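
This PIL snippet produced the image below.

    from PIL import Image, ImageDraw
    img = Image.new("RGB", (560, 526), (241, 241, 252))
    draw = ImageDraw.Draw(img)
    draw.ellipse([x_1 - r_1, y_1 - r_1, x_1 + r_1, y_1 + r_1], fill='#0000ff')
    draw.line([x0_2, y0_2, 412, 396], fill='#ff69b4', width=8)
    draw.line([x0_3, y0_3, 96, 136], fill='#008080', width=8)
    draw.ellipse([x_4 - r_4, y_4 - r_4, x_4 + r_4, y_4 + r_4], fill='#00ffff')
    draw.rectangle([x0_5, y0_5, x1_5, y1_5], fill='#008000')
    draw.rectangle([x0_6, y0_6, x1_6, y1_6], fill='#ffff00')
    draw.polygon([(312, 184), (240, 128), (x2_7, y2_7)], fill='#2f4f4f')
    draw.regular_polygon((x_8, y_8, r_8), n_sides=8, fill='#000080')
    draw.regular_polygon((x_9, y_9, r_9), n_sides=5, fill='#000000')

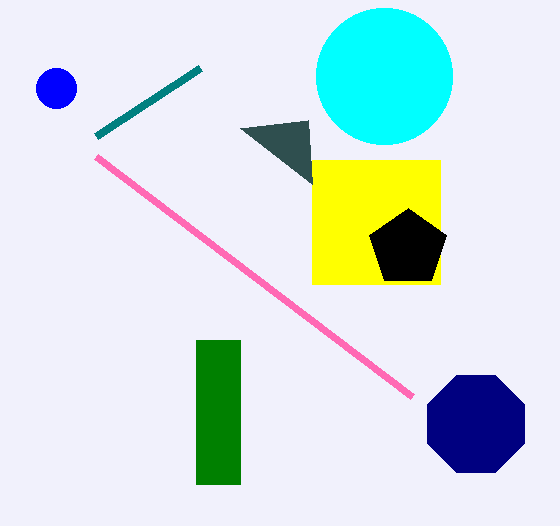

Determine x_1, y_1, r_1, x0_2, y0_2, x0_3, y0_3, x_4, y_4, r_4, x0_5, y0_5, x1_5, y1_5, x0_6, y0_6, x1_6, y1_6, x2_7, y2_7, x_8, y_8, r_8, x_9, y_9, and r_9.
x_1 = 56
y_1 = 88
r_1 = 20
x0_2 = 96
y0_2 = 156
x0_3 = 200
y0_3 = 68
x_4 = 384
y_4 = 76
r_4 = 68
x0_5 = 196
y0_5 = 340
x1_5 = 240
y1_5 = 484
x0_6 = 312
y0_6 = 160
x1_6 = 440
y1_6 = 284
x2_7 = 308
y2_7 = 120
x_8 = 476
y_8 = 424
r_8 = 52
x_9 = 408
y_9 = 248
r_9 = 40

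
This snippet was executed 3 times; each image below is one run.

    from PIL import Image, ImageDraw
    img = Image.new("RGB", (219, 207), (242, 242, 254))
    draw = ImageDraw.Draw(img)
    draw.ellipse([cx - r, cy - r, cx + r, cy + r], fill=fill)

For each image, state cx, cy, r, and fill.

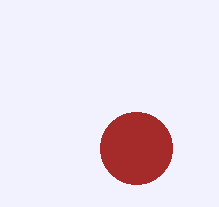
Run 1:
cx = 136; cy = 148; r = 36; fill = 'brown'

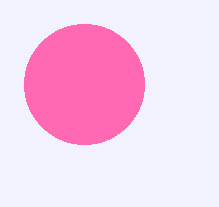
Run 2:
cx = 84; cy = 84; r = 60; fill = 'hotpink'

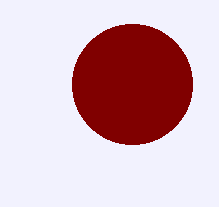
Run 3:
cx = 132, cy = 84, r = 60, fill = 'maroon'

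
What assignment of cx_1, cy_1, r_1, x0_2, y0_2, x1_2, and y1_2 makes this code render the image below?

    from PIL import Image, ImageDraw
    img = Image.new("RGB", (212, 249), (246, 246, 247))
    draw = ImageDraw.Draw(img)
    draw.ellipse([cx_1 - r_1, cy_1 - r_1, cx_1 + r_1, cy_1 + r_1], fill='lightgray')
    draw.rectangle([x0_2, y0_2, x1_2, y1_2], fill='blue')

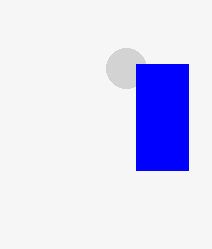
cx_1 = 126
cy_1 = 68
r_1 = 20
x0_2 = 136
y0_2 = 64
x1_2 = 188
y1_2 = 170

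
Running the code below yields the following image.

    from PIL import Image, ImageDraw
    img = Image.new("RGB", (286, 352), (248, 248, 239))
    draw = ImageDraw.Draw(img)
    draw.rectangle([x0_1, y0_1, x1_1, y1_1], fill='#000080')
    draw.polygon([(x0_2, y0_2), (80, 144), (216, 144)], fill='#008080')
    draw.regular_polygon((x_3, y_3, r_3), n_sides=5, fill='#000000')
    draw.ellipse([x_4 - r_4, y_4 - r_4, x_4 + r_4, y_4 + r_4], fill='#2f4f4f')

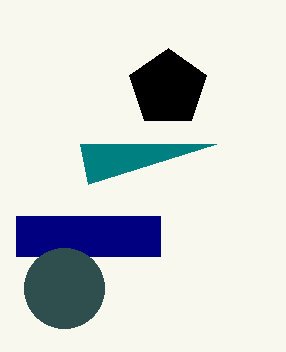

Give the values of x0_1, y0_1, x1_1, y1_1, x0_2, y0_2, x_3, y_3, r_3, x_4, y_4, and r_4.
x0_1 = 16; y0_1 = 216; x1_1 = 160; y1_1 = 256; x0_2 = 88; y0_2 = 184; x_3 = 168; y_3 = 88; r_3 = 40; x_4 = 64; y_4 = 288; r_4 = 40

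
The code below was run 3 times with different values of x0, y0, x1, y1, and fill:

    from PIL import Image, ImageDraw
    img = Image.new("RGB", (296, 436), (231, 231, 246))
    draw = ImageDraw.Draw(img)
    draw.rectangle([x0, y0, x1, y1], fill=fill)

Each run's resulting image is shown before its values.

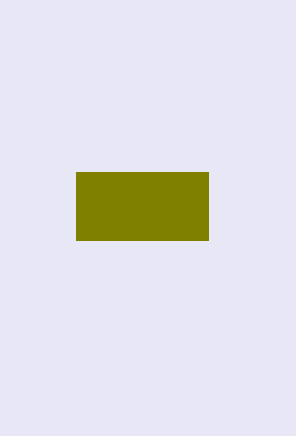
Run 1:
x0 = 76; y0 = 172; x1 = 208; y1 = 240; fill = 'olive'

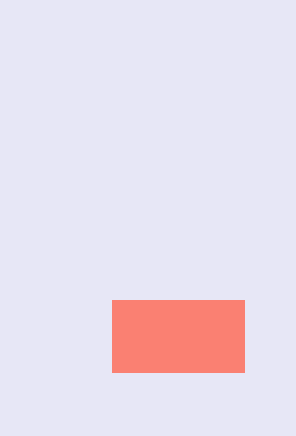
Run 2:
x0 = 112
y0 = 300
x1 = 244
y1 = 372
fill = 'salmon'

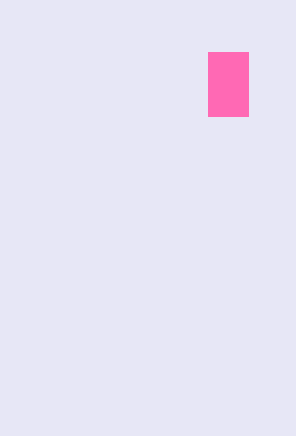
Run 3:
x0 = 208
y0 = 52
x1 = 248
y1 = 116
fill = 'hotpink'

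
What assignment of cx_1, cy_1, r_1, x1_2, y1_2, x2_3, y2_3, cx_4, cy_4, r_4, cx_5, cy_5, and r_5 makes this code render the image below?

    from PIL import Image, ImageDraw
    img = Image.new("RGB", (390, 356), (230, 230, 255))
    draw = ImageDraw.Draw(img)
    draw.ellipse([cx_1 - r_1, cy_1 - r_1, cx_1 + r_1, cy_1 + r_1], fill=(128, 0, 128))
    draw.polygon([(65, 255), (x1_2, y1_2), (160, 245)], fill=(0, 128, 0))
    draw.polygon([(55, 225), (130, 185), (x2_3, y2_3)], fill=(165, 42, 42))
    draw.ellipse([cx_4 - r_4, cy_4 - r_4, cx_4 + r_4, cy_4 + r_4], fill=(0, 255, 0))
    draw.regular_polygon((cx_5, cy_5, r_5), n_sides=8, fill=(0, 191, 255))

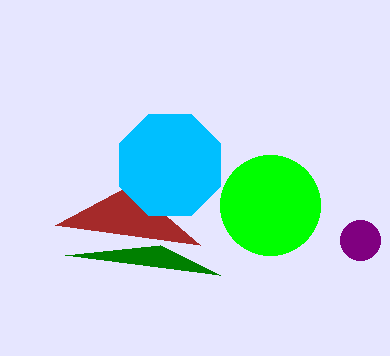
cx_1 = 360
cy_1 = 240
r_1 = 20
x1_2 = 220
y1_2 = 275
x2_3 = 200
y2_3 = 245
cx_4 = 270
cy_4 = 205
r_4 = 50
cx_5 = 170
cy_5 = 165
r_5 = 55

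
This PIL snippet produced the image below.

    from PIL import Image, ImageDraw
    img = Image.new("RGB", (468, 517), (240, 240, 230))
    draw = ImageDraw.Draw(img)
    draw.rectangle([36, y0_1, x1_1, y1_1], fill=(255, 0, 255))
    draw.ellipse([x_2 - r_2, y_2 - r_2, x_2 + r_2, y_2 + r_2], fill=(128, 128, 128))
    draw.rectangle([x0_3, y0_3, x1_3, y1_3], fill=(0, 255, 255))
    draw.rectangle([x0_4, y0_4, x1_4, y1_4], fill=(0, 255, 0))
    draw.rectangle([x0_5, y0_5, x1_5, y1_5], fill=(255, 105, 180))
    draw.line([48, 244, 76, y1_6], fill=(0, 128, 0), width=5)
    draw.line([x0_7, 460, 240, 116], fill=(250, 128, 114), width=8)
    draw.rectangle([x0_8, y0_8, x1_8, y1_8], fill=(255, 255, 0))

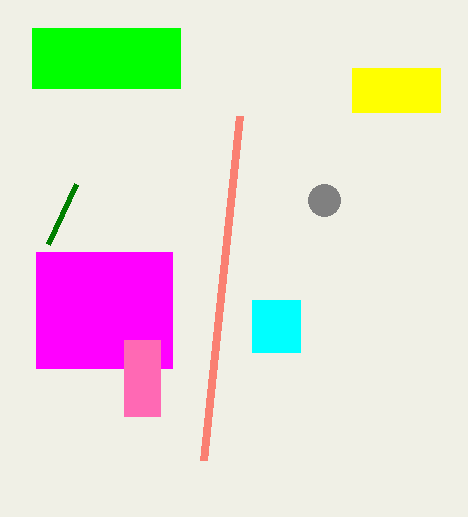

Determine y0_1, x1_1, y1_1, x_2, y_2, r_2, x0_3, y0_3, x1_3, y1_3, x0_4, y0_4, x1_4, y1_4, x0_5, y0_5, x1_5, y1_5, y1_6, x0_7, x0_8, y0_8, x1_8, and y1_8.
y0_1 = 252; x1_1 = 172; y1_1 = 368; x_2 = 324; y_2 = 200; r_2 = 16; x0_3 = 252; y0_3 = 300; x1_3 = 300; y1_3 = 352; x0_4 = 32; y0_4 = 28; x1_4 = 180; y1_4 = 88; x0_5 = 124; y0_5 = 340; x1_5 = 160; y1_5 = 416; y1_6 = 184; x0_7 = 204; x0_8 = 352; y0_8 = 68; x1_8 = 440; y1_8 = 112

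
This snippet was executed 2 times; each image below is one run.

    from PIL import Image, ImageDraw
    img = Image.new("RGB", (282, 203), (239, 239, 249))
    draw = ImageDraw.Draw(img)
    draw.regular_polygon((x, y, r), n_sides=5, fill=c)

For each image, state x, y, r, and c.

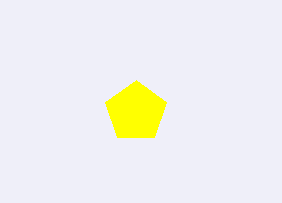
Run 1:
x = 136
y = 112
r = 32
c = 'yellow'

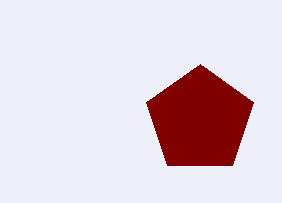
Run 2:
x = 200; y = 120; r = 56; c = 'maroon'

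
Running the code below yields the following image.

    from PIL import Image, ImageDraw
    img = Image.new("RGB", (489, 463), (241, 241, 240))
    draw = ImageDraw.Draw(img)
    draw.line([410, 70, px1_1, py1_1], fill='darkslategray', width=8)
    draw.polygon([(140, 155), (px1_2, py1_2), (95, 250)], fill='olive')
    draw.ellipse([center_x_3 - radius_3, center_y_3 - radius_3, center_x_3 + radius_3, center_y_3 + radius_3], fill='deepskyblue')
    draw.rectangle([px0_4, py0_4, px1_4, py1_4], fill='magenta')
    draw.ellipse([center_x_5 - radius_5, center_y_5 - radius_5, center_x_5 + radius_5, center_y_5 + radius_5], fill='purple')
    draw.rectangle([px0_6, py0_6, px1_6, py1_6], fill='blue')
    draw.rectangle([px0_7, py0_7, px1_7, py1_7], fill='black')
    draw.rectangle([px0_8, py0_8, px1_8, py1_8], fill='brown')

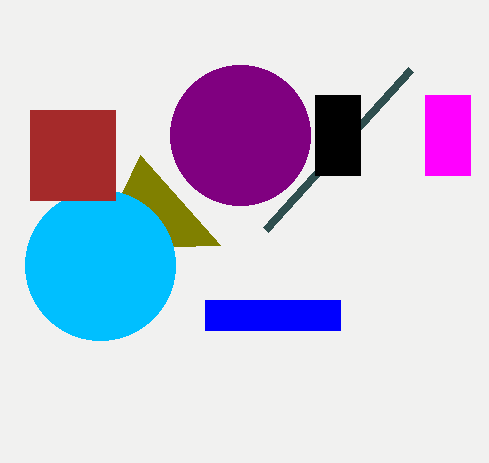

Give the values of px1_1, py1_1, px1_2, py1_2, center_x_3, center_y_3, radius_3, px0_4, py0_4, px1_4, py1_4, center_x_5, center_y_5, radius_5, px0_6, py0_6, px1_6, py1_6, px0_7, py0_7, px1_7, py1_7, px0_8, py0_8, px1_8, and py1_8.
px1_1 = 265
py1_1 = 230
px1_2 = 220
py1_2 = 245
center_x_3 = 100
center_y_3 = 265
radius_3 = 75
px0_4 = 425
py0_4 = 95
px1_4 = 470
py1_4 = 175
center_x_5 = 240
center_y_5 = 135
radius_5 = 70
px0_6 = 205
py0_6 = 300
px1_6 = 340
py1_6 = 330
px0_7 = 315
py0_7 = 95
px1_7 = 360
py1_7 = 175
px0_8 = 30
py0_8 = 110
px1_8 = 115
py1_8 = 200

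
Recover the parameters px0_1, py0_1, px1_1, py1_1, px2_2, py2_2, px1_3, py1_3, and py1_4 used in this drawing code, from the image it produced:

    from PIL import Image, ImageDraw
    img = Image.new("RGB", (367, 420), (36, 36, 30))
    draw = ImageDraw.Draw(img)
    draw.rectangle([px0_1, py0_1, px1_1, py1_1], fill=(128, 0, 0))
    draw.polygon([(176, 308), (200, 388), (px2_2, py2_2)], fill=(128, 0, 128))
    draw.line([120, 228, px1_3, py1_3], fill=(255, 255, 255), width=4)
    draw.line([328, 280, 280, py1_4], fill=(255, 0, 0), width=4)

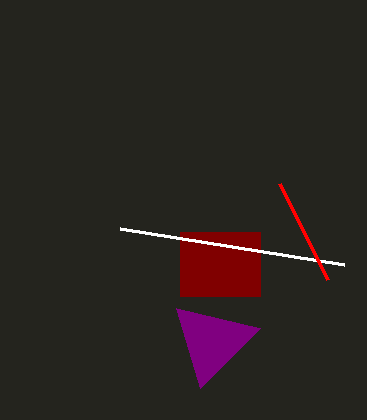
px0_1 = 180, py0_1 = 232, px1_1 = 260, py1_1 = 296, px2_2 = 260, py2_2 = 328, px1_3 = 344, py1_3 = 264, py1_4 = 184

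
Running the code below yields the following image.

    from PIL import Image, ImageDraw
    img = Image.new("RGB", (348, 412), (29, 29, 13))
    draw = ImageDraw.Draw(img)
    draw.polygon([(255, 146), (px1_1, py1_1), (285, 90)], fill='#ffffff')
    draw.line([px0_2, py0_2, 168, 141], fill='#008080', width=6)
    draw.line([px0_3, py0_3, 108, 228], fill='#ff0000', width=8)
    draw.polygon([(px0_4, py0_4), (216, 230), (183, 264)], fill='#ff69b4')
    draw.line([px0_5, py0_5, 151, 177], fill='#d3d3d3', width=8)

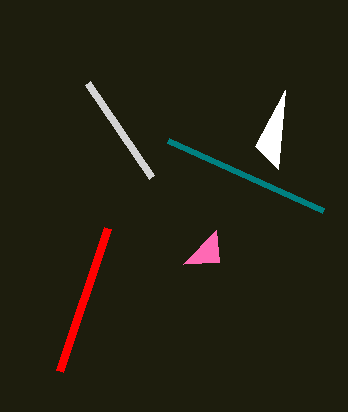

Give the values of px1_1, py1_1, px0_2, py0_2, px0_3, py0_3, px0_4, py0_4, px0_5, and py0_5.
px1_1 = 278, py1_1 = 169, px0_2 = 323, py0_2 = 211, px0_3 = 60, py0_3 = 371, px0_4 = 219, py0_4 = 262, px0_5 = 87, py0_5 = 83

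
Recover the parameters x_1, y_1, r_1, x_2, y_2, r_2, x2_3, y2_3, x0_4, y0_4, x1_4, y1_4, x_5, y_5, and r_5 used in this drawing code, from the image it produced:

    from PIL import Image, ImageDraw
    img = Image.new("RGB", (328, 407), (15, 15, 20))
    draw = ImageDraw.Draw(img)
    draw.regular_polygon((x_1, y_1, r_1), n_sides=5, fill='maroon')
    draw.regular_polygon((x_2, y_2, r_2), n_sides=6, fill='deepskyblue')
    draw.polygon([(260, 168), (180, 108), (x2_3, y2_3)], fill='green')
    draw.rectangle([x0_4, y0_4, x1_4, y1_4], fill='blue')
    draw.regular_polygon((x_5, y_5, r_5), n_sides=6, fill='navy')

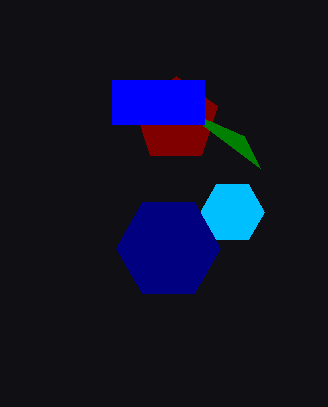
x_1 = 176; y_1 = 120; r_1 = 44; x_2 = 232; y_2 = 212; r_2 = 32; x2_3 = 244; y2_3 = 136; x0_4 = 112; y0_4 = 80; x1_4 = 204; y1_4 = 124; x_5 = 168; y_5 = 248; r_5 = 52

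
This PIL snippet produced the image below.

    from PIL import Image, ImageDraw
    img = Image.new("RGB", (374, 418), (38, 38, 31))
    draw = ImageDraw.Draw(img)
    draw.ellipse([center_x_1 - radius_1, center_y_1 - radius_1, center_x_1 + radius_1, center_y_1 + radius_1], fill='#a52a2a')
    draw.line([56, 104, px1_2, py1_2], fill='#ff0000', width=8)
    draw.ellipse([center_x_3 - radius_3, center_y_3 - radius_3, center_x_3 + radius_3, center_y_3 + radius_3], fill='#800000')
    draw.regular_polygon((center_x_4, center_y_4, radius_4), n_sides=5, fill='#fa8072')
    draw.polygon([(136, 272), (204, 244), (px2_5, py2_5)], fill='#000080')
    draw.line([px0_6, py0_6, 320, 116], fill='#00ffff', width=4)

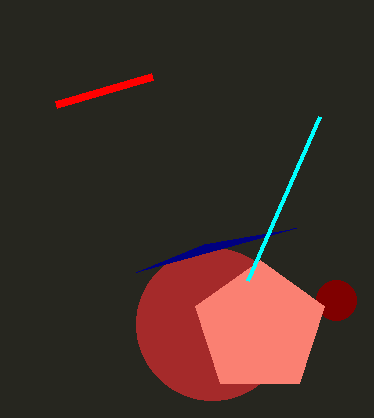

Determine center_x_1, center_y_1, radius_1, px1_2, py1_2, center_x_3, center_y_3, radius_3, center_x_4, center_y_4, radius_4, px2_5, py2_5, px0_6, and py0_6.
center_x_1 = 212; center_y_1 = 324; radius_1 = 76; px1_2 = 152; py1_2 = 76; center_x_3 = 336; center_y_3 = 300; radius_3 = 20; center_x_4 = 260; center_y_4 = 328; radius_4 = 68; px2_5 = 296; py2_5 = 228; px0_6 = 248; py0_6 = 280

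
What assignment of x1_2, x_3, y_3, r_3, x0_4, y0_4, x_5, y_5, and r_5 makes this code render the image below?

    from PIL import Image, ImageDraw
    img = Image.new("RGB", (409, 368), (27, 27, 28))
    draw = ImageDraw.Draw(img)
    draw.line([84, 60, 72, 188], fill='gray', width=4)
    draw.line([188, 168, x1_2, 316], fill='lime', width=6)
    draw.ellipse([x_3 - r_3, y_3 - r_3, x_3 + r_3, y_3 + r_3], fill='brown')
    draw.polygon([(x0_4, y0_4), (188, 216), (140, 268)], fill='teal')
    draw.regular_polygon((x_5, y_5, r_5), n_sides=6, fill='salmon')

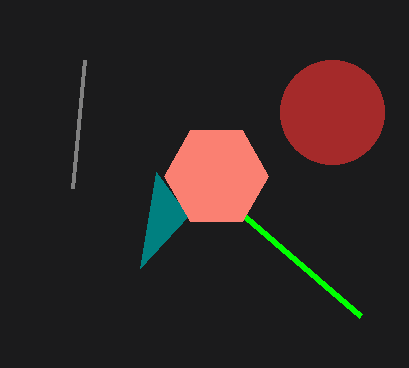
x1_2 = 360
x_3 = 332
y_3 = 112
r_3 = 52
x0_4 = 156
y0_4 = 172
x_5 = 216
y_5 = 176
r_5 = 52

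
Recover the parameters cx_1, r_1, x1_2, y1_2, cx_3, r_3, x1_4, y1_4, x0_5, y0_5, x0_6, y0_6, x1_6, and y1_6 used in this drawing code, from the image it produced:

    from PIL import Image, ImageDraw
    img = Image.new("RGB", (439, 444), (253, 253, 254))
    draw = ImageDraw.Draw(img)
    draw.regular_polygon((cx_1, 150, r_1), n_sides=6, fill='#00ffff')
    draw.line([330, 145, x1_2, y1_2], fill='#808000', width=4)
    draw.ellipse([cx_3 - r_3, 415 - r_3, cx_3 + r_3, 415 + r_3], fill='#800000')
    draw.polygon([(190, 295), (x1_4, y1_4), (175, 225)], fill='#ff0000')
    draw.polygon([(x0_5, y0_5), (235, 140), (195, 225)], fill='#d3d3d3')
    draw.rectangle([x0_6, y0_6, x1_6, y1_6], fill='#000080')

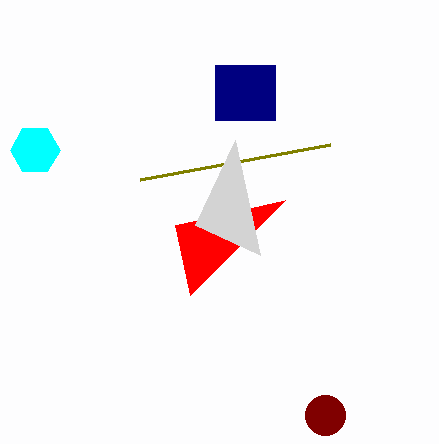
cx_1 = 35, r_1 = 25, x1_2 = 140, y1_2 = 180, cx_3 = 325, r_3 = 20, x1_4 = 285, y1_4 = 200, x0_5 = 260, y0_5 = 255, x0_6 = 215, y0_6 = 65, x1_6 = 275, y1_6 = 120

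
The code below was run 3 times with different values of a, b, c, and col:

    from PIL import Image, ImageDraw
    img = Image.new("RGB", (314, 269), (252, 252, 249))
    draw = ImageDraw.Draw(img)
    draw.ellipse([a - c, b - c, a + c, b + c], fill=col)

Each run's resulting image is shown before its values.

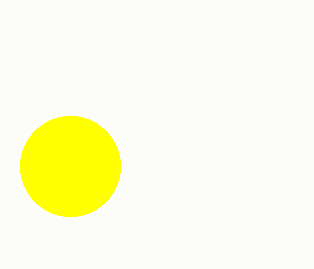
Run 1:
a = 70
b = 166
c = 50
col = 'yellow'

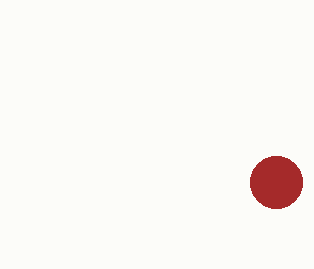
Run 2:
a = 276
b = 182
c = 26
col = 'brown'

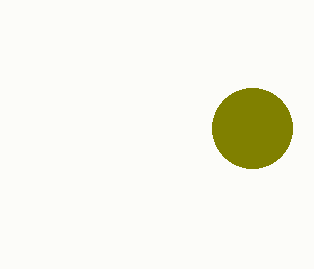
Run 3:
a = 252
b = 128
c = 40
col = 'olive'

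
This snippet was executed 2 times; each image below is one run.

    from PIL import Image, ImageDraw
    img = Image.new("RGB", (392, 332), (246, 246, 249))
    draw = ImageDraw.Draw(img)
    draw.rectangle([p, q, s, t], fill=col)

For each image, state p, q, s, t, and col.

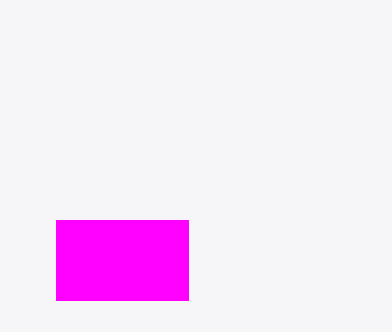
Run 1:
p = 56; q = 220; s = 188; t = 300; col = 'magenta'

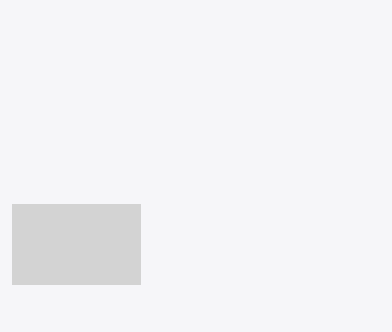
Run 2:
p = 12; q = 204; s = 140; t = 284; col = 'lightgray'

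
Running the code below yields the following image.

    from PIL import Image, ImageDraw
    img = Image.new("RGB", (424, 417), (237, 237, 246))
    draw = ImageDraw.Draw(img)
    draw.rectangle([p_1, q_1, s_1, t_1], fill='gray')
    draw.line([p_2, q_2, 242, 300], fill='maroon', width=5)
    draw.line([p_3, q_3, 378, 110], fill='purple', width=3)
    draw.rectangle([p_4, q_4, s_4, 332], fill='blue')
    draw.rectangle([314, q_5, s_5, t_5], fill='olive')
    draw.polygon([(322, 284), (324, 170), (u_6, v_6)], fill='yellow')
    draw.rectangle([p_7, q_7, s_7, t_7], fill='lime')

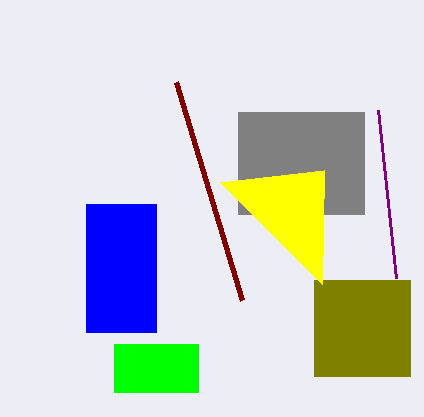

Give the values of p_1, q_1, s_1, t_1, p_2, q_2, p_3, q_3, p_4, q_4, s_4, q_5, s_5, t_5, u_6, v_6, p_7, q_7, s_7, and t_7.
p_1 = 238; q_1 = 112; s_1 = 364; t_1 = 214; p_2 = 176; q_2 = 82; p_3 = 396; q_3 = 278; p_4 = 86; q_4 = 204; s_4 = 156; q_5 = 280; s_5 = 410; t_5 = 376; u_6 = 220; v_6 = 182; p_7 = 114; q_7 = 344; s_7 = 198; t_7 = 392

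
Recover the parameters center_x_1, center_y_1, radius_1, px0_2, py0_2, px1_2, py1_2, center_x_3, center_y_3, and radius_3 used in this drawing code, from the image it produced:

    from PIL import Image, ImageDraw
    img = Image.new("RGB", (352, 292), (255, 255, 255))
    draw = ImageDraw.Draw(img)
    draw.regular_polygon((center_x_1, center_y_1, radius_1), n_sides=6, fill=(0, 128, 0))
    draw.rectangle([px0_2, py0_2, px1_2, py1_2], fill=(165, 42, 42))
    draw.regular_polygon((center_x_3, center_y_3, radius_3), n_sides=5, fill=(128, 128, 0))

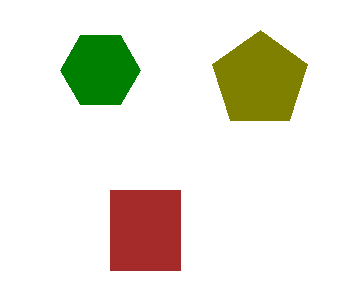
center_x_1 = 100; center_y_1 = 70; radius_1 = 40; px0_2 = 110; py0_2 = 190; px1_2 = 180; py1_2 = 270; center_x_3 = 260; center_y_3 = 80; radius_3 = 50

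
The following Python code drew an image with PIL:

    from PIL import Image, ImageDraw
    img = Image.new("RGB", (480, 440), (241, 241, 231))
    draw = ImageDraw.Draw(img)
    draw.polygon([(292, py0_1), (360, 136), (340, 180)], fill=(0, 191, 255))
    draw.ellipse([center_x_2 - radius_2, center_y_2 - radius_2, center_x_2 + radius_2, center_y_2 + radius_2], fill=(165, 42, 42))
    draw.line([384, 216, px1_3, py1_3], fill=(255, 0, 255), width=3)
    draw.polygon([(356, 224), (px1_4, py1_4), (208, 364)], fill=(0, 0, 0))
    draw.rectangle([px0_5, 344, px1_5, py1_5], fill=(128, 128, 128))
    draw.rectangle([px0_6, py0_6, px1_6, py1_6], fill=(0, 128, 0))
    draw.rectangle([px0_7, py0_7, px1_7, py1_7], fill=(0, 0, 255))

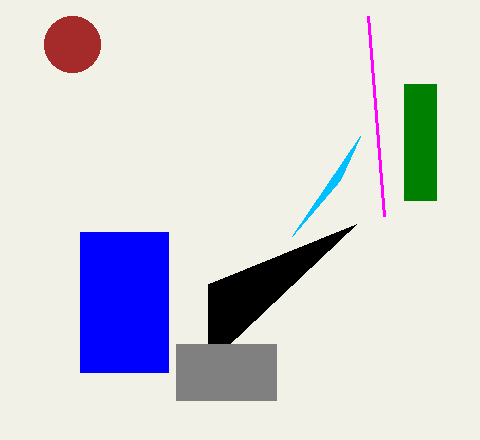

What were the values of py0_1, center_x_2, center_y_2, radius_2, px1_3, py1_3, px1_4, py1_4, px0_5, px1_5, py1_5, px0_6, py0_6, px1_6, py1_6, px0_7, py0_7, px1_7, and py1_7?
py0_1 = 236; center_x_2 = 72; center_y_2 = 44; radius_2 = 28; px1_3 = 368; py1_3 = 16; px1_4 = 208; py1_4 = 284; px0_5 = 176; px1_5 = 276; py1_5 = 400; px0_6 = 404; py0_6 = 84; px1_6 = 436; py1_6 = 200; px0_7 = 80; py0_7 = 232; px1_7 = 168; py1_7 = 372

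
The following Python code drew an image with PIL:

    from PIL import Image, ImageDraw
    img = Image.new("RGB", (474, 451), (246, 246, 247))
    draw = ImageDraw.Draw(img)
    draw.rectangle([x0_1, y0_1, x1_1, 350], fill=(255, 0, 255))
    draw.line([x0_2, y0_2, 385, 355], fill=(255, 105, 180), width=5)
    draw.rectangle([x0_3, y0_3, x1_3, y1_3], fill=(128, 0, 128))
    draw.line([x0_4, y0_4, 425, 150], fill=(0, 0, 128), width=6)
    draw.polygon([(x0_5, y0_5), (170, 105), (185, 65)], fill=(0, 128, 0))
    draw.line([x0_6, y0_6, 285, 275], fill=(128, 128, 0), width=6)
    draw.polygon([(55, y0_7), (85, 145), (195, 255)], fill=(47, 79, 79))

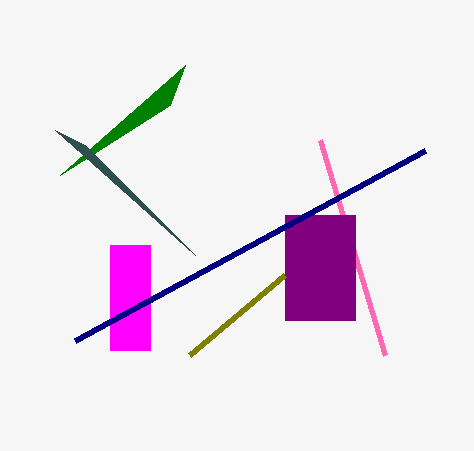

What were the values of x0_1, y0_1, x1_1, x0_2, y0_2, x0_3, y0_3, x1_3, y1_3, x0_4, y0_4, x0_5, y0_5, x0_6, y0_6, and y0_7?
x0_1 = 110
y0_1 = 245
x1_1 = 150
x0_2 = 320
y0_2 = 140
x0_3 = 285
y0_3 = 215
x1_3 = 355
y1_3 = 320
x0_4 = 75
y0_4 = 340
x0_5 = 60
y0_5 = 175
x0_6 = 190
y0_6 = 355
y0_7 = 130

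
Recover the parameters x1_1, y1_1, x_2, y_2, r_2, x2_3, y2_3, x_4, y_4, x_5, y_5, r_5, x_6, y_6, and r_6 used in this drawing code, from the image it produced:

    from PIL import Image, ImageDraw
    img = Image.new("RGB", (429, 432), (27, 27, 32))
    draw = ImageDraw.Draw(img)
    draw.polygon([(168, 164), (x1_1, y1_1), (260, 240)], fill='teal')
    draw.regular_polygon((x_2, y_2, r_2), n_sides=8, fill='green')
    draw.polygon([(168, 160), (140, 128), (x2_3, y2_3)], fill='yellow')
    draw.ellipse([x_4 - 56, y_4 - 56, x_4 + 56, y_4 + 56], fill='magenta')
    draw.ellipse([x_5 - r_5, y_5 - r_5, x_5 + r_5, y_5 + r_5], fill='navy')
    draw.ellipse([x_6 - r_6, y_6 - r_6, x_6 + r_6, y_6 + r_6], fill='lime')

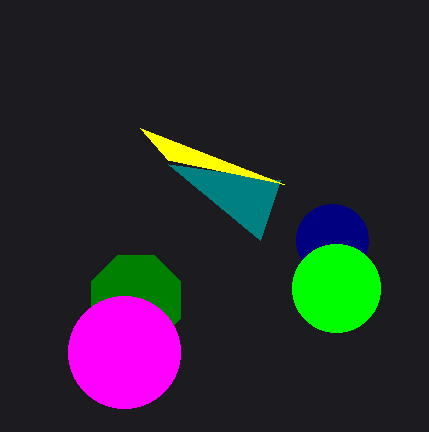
x1_1 = 280, y1_1 = 180, x_2 = 136, y_2 = 300, r_2 = 48, x2_3 = 284, y2_3 = 184, x_4 = 124, y_4 = 352, x_5 = 332, y_5 = 240, r_5 = 36, x_6 = 336, y_6 = 288, r_6 = 44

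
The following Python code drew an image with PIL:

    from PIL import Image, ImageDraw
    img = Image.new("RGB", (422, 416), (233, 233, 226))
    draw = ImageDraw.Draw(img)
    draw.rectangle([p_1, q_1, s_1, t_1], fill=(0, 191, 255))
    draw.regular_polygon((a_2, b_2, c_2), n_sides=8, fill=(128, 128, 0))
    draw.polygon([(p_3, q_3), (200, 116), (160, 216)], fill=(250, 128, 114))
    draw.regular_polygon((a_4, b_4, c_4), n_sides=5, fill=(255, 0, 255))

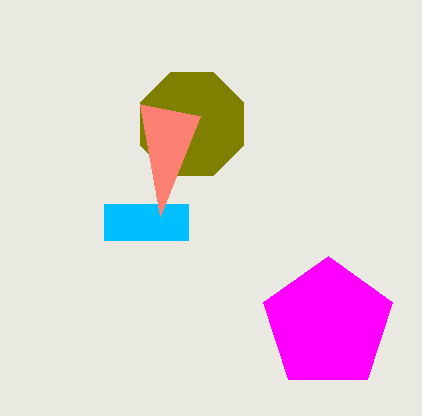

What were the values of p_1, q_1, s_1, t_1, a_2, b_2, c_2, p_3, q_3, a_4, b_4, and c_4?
p_1 = 104
q_1 = 204
s_1 = 188
t_1 = 240
a_2 = 192
b_2 = 124
c_2 = 56
p_3 = 140
q_3 = 104
a_4 = 328
b_4 = 324
c_4 = 68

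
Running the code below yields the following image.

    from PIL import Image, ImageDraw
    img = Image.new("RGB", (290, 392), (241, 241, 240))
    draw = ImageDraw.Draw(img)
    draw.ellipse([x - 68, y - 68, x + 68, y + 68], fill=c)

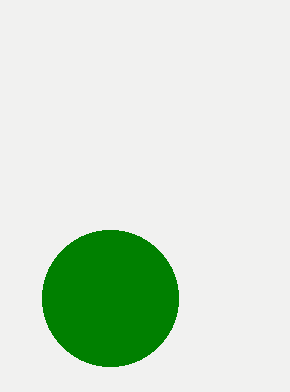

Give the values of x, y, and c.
x = 110; y = 298; c = 'green'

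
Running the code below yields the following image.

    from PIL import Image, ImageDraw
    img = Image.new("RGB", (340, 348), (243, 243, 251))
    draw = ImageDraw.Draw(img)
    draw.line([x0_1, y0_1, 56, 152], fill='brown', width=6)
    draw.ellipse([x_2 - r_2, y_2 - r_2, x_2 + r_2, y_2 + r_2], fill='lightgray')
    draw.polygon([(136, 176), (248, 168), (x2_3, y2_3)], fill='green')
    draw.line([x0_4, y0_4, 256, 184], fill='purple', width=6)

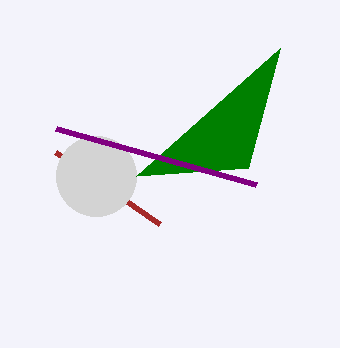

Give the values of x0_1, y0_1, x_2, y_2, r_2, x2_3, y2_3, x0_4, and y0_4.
x0_1 = 160; y0_1 = 224; x_2 = 96; y_2 = 176; r_2 = 40; x2_3 = 280; y2_3 = 48; x0_4 = 56; y0_4 = 128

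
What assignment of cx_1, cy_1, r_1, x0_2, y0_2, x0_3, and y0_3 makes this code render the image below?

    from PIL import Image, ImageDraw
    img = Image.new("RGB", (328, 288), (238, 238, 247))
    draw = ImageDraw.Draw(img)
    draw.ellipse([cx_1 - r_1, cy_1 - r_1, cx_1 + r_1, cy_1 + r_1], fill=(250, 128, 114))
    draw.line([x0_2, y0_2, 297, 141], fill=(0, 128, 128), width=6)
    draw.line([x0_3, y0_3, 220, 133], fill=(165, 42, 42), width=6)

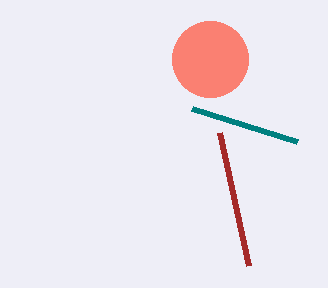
cx_1 = 210
cy_1 = 59
r_1 = 38
x0_2 = 192
y0_2 = 108
x0_3 = 249
y0_3 = 266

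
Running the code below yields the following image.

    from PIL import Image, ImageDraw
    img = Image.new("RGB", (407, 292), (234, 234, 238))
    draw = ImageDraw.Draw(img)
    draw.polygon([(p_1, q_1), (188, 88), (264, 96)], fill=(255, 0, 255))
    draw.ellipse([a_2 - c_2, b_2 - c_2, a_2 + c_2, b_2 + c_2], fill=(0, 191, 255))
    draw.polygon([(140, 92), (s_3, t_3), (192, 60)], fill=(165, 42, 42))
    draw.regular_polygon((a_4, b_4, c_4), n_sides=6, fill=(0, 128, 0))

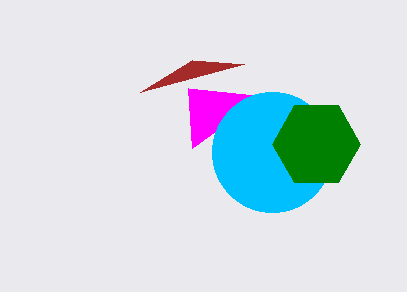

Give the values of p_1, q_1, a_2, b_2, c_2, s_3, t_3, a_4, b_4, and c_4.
p_1 = 192, q_1 = 148, a_2 = 272, b_2 = 152, c_2 = 60, s_3 = 244, t_3 = 64, a_4 = 316, b_4 = 144, c_4 = 44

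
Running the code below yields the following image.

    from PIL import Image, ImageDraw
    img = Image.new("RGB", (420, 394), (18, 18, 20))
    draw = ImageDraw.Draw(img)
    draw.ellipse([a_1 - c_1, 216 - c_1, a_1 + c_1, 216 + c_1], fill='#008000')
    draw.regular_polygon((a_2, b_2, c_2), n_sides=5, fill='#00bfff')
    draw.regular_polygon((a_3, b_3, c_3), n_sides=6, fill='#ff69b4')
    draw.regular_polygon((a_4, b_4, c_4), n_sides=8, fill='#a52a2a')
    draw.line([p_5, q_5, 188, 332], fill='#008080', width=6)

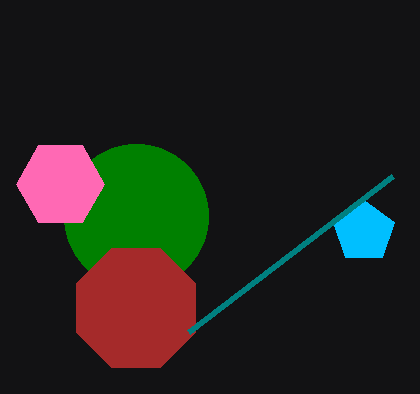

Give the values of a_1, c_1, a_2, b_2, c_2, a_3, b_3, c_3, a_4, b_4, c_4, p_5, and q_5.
a_1 = 136; c_1 = 72; a_2 = 364; b_2 = 232; c_2 = 32; a_3 = 60; b_3 = 184; c_3 = 44; a_4 = 136; b_4 = 308; c_4 = 64; p_5 = 392; q_5 = 176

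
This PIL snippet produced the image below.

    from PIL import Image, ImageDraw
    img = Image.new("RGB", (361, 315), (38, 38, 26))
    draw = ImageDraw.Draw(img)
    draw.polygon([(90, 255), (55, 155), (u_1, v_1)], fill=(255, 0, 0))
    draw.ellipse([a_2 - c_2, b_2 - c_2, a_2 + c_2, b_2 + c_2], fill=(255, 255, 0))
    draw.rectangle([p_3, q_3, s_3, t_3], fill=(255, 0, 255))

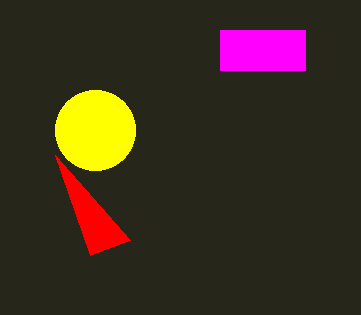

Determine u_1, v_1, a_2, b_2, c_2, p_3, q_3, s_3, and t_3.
u_1 = 130
v_1 = 240
a_2 = 95
b_2 = 130
c_2 = 40
p_3 = 220
q_3 = 30
s_3 = 305
t_3 = 70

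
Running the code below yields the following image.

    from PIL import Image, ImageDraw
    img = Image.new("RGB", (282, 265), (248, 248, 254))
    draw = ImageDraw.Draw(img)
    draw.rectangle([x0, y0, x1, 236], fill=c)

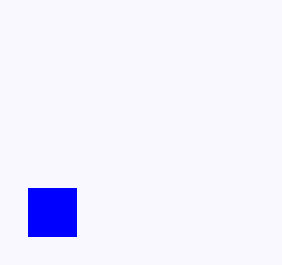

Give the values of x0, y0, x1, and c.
x0 = 28, y0 = 188, x1 = 76, c = 'blue'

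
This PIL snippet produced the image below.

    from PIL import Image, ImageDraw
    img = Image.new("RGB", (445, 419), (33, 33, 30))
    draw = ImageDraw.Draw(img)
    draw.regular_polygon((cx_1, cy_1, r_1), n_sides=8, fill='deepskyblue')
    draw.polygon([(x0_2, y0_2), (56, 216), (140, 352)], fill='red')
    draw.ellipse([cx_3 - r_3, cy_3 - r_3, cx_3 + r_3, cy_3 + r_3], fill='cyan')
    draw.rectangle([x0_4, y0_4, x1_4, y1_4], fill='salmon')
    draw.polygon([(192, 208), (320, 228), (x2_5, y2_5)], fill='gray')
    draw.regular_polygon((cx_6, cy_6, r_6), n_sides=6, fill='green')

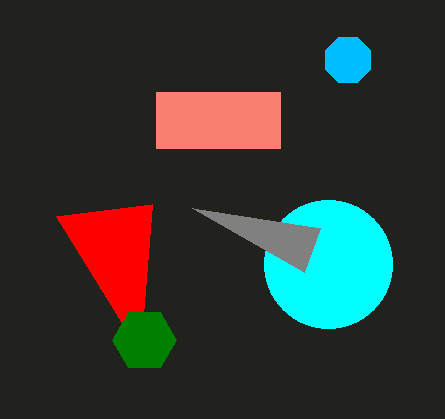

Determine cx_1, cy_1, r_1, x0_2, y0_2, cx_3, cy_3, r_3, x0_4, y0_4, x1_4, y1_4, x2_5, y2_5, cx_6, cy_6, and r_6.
cx_1 = 348
cy_1 = 60
r_1 = 24
x0_2 = 152
y0_2 = 204
cx_3 = 328
cy_3 = 264
r_3 = 64
x0_4 = 156
y0_4 = 92
x1_4 = 280
y1_4 = 148
x2_5 = 304
y2_5 = 272
cx_6 = 144
cy_6 = 340
r_6 = 32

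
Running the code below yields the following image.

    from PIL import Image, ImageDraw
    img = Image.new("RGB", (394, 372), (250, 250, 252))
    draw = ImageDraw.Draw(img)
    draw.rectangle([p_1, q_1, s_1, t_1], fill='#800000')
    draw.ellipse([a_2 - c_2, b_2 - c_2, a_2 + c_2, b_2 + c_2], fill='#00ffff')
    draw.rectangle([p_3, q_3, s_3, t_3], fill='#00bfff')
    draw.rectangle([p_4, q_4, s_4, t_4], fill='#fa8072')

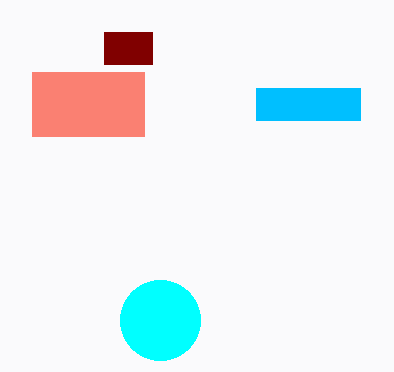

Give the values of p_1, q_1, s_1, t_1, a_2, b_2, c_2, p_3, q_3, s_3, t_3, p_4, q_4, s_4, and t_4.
p_1 = 104; q_1 = 32; s_1 = 152; t_1 = 64; a_2 = 160; b_2 = 320; c_2 = 40; p_3 = 256; q_3 = 88; s_3 = 360; t_3 = 120; p_4 = 32; q_4 = 72; s_4 = 144; t_4 = 136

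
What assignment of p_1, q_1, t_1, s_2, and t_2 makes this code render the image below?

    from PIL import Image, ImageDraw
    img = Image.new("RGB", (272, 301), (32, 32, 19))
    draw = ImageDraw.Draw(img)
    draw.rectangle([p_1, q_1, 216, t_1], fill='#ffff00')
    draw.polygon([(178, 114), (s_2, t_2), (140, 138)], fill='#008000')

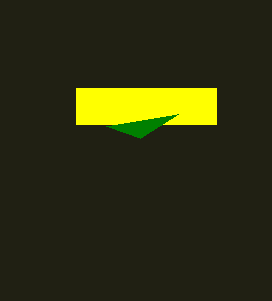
p_1 = 76, q_1 = 88, t_1 = 124, s_2 = 106, t_2 = 126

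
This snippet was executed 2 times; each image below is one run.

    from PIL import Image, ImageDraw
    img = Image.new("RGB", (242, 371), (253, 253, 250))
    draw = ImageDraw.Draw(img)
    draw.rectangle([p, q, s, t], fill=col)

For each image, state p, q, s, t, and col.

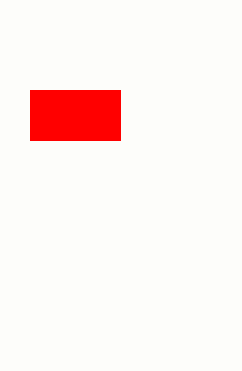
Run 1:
p = 30; q = 90; s = 120; t = 140; col = 'red'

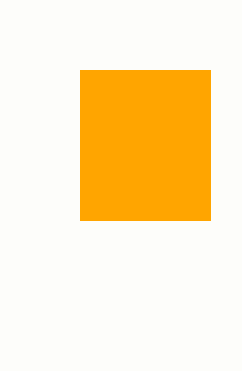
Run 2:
p = 80; q = 70; s = 210; t = 220; col = 'orange'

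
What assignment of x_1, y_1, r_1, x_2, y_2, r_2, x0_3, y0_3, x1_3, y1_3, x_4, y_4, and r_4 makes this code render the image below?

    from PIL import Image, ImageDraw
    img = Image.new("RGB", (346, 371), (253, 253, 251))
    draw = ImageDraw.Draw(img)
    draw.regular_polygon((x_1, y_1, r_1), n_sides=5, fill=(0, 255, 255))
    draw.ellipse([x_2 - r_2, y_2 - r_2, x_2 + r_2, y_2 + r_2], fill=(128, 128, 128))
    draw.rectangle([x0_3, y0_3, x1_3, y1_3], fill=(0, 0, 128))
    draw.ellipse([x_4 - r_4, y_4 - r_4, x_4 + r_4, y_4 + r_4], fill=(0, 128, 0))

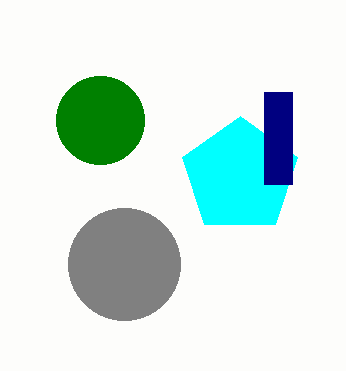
x_1 = 240, y_1 = 176, r_1 = 60, x_2 = 124, y_2 = 264, r_2 = 56, x0_3 = 264, y0_3 = 92, x1_3 = 292, y1_3 = 184, x_4 = 100, y_4 = 120, r_4 = 44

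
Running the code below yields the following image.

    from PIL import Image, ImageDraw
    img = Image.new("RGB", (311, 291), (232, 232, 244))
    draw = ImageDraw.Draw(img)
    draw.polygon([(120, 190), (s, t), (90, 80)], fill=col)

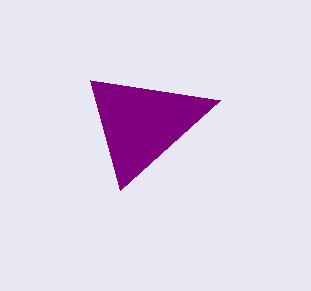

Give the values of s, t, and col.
s = 220, t = 100, col = 'purple'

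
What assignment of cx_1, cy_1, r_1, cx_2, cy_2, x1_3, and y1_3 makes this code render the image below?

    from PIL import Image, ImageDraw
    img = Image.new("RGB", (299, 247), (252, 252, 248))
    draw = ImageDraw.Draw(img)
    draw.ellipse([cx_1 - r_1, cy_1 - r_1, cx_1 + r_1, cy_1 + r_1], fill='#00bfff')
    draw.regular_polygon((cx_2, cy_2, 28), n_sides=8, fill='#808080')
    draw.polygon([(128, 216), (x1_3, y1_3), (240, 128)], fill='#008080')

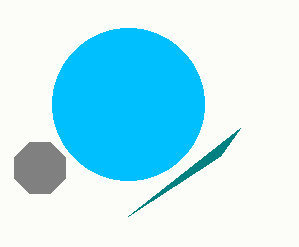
cx_1 = 128, cy_1 = 104, r_1 = 76, cx_2 = 40, cy_2 = 168, x1_3 = 220, y1_3 = 156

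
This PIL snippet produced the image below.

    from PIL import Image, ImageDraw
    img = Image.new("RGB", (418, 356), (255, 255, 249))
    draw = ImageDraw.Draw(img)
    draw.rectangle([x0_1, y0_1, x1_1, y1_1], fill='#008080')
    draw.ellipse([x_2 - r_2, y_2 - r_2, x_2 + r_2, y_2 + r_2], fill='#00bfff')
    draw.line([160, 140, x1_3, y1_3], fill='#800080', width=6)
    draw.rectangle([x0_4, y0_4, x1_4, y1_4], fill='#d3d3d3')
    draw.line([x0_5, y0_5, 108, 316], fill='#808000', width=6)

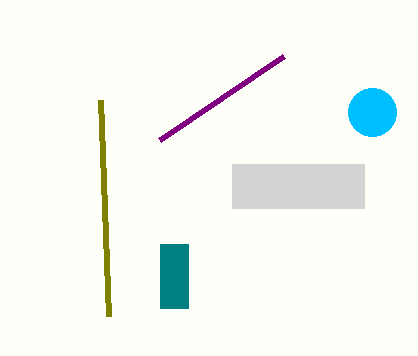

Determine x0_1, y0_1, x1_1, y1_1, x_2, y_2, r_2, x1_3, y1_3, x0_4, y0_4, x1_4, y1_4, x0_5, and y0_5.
x0_1 = 160; y0_1 = 244; x1_1 = 188; y1_1 = 308; x_2 = 372; y_2 = 112; r_2 = 24; x1_3 = 284; y1_3 = 56; x0_4 = 232; y0_4 = 164; x1_4 = 364; y1_4 = 208; x0_5 = 100; y0_5 = 100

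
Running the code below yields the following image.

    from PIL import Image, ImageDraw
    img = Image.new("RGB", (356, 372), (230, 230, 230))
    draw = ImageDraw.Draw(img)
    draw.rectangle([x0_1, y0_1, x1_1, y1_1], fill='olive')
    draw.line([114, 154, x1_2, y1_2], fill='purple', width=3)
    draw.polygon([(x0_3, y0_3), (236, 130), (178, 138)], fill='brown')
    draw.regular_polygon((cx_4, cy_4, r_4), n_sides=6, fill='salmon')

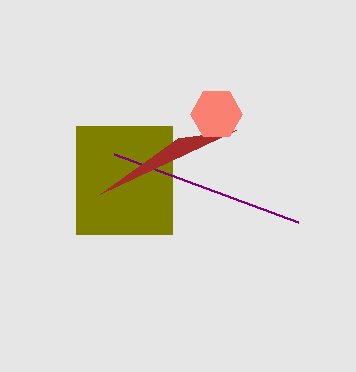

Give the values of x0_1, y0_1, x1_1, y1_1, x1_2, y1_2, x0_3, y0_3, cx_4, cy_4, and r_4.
x0_1 = 76
y0_1 = 126
x1_1 = 172
y1_1 = 234
x1_2 = 298
y1_2 = 222
x0_3 = 100
y0_3 = 194
cx_4 = 216
cy_4 = 114
r_4 = 26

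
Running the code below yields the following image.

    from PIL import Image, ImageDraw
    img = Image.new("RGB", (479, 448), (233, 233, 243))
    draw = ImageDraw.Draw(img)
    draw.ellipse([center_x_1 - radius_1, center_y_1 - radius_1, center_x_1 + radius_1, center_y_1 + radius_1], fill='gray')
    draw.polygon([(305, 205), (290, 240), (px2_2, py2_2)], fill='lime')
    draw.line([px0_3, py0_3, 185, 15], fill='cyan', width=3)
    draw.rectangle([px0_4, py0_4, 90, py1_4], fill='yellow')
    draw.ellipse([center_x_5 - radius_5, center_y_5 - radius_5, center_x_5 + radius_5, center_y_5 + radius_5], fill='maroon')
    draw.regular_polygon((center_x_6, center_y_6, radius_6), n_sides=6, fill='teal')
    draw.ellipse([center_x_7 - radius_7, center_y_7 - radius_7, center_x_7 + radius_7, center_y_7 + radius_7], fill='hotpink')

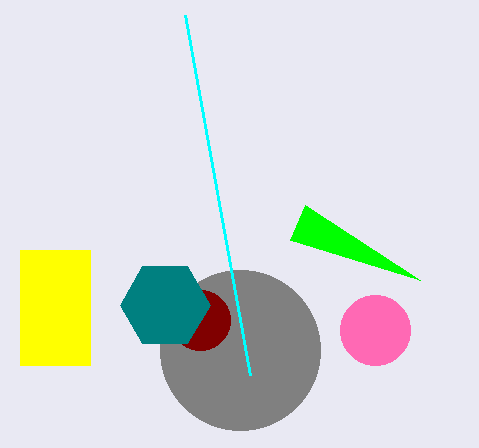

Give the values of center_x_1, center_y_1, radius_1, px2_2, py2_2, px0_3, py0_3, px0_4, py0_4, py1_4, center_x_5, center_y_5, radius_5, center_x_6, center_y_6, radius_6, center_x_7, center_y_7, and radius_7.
center_x_1 = 240, center_y_1 = 350, radius_1 = 80, px2_2 = 420, py2_2 = 280, px0_3 = 250, py0_3 = 375, px0_4 = 20, py0_4 = 250, py1_4 = 365, center_x_5 = 200, center_y_5 = 320, radius_5 = 30, center_x_6 = 165, center_y_6 = 305, radius_6 = 45, center_x_7 = 375, center_y_7 = 330, radius_7 = 35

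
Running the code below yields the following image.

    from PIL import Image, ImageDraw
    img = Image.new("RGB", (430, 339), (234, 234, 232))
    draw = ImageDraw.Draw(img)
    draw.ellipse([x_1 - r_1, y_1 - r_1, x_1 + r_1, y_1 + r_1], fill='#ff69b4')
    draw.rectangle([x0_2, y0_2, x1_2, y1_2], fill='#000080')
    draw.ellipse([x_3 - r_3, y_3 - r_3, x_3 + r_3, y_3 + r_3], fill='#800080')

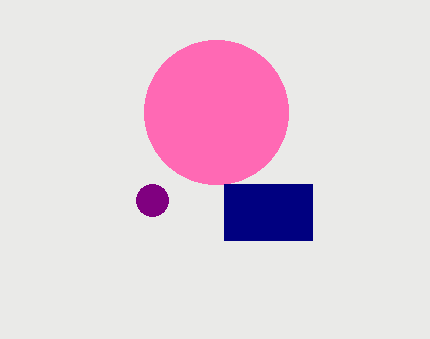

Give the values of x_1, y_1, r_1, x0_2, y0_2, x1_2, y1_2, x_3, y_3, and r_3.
x_1 = 216
y_1 = 112
r_1 = 72
x0_2 = 224
y0_2 = 184
x1_2 = 312
y1_2 = 240
x_3 = 152
y_3 = 200
r_3 = 16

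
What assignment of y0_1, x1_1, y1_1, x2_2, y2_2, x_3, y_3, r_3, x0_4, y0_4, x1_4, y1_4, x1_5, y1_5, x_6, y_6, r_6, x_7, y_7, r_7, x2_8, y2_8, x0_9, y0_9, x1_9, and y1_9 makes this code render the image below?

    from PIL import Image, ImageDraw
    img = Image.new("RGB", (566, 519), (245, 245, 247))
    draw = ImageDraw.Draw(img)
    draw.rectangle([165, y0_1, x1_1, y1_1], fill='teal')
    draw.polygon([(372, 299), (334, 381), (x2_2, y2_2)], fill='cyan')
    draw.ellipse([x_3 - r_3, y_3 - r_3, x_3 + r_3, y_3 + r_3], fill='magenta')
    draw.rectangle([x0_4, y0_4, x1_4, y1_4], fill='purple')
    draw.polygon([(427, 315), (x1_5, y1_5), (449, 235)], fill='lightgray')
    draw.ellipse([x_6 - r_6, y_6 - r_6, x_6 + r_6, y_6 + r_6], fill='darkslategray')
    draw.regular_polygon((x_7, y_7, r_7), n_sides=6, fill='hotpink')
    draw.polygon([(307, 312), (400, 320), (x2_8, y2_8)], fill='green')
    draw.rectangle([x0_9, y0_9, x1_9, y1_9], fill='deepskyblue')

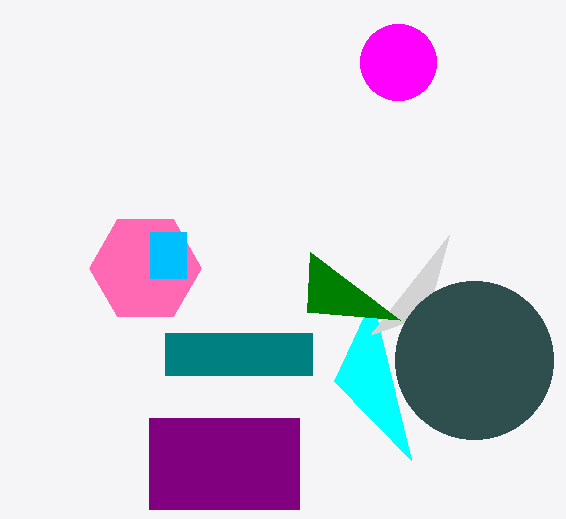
y0_1 = 333; x1_1 = 312; y1_1 = 375; x2_2 = 411; y2_2 = 460; x_3 = 398; y_3 = 62; r_3 = 38; x0_4 = 149; y0_4 = 418; x1_4 = 299; y1_4 = 509; x1_5 = 370; y1_5 = 335; x_6 = 474; y_6 = 360; r_6 = 79; x_7 = 145; y_7 = 268; r_7 = 56; x2_8 = 310; y2_8 = 252; x0_9 = 150; y0_9 = 232; x1_9 = 186; y1_9 = 278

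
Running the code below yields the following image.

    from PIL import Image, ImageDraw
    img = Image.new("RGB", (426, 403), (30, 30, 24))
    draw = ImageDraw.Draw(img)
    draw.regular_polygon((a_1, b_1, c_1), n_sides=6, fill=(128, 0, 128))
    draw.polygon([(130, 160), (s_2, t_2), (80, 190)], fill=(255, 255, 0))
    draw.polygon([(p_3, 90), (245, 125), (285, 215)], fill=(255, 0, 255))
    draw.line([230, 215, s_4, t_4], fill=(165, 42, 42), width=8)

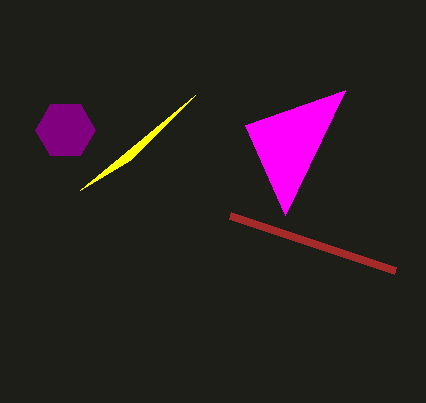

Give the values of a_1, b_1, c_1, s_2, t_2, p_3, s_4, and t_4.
a_1 = 65, b_1 = 130, c_1 = 30, s_2 = 195, t_2 = 95, p_3 = 345, s_4 = 395, t_4 = 270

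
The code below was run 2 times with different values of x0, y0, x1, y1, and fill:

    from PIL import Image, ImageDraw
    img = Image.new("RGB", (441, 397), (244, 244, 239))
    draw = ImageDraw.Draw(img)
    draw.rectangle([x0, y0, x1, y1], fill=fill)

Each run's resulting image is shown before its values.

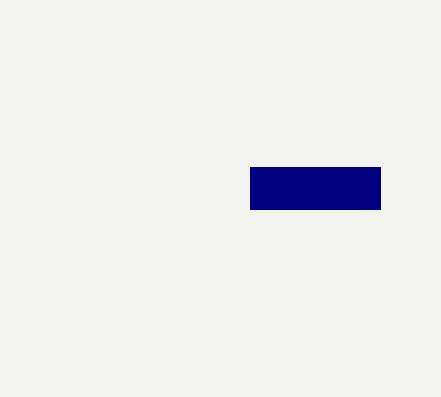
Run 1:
x0 = 250; y0 = 167; x1 = 380; y1 = 209; fill = 'navy'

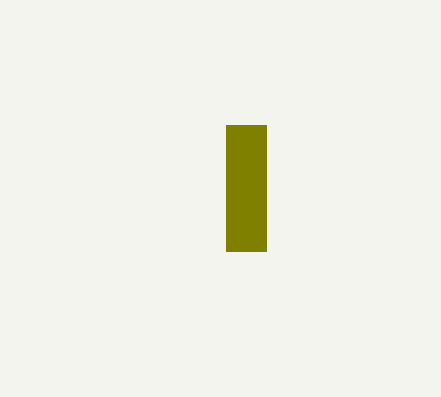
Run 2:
x0 = 226, y0 = 125, x1 = 266, y1 = 251, fill = 'olive'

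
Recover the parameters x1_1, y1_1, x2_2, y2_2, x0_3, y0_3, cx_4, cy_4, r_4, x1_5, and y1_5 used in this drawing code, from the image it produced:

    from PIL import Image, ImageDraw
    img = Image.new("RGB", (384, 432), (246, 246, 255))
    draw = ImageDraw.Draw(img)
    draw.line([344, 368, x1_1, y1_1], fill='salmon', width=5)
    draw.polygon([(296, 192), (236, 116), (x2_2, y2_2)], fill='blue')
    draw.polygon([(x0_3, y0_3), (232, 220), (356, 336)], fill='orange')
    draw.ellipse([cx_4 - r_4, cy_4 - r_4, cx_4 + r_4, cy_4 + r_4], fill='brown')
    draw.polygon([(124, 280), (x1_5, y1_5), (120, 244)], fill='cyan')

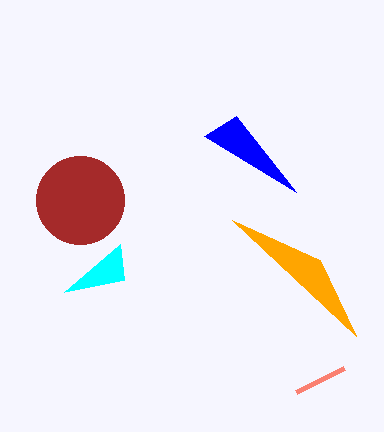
x1_1 = 296
y1_1 = 392
x2_2 = 204
y2_2 = 136
x0_3 = 320
y0_3 = 260
cx_4 = 80
cy_4 = 200
r_4 = 44
x1_5 = 64
y1_5 = 292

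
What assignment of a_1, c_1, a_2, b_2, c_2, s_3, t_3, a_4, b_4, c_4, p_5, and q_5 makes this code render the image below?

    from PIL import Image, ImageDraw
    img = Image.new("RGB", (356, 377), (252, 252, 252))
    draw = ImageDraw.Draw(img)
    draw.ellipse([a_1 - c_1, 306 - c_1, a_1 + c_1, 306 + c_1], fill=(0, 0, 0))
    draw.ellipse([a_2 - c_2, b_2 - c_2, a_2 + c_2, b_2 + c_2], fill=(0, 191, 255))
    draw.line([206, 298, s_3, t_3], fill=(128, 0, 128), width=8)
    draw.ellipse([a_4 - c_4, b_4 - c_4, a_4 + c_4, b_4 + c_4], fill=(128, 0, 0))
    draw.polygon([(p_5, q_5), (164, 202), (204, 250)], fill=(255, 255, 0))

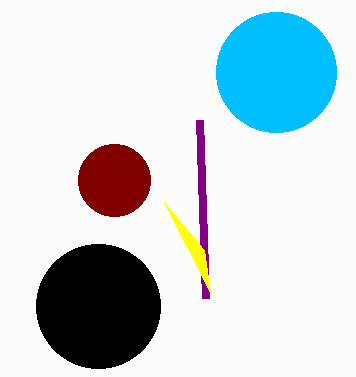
a_1 = 98; c_1 = 62; a_2 = 276; b_2 = 72; c_2 = 60; s_3 = 200; t_3 = 120; a_4 = 114; b_4 = 180; c_4 = 36; p_5 = 210; q_5 = 292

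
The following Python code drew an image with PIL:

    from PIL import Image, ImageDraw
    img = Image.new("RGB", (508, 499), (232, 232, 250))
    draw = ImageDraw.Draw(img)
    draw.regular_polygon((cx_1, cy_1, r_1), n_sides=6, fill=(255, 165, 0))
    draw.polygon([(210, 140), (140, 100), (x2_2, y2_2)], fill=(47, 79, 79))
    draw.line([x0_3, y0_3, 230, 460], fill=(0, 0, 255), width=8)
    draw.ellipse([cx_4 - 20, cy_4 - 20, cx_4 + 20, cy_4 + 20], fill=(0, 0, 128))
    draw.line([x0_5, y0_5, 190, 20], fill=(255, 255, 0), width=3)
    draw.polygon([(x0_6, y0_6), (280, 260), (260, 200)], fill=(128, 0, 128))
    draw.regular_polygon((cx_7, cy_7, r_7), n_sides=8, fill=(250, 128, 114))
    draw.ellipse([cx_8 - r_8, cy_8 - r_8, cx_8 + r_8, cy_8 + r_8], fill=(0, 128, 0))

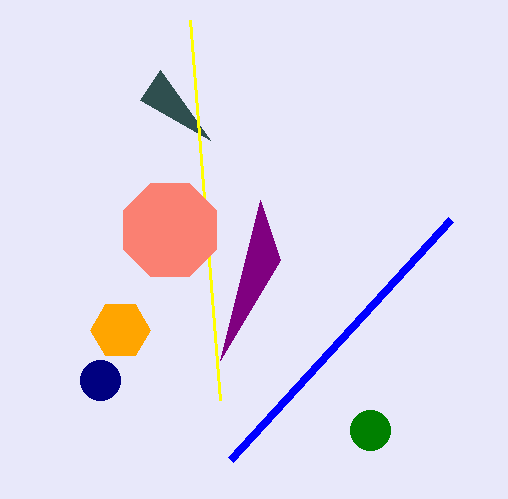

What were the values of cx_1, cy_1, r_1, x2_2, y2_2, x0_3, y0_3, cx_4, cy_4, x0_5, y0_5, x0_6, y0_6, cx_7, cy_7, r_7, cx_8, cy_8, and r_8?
cx_1 = 120
cy_1 = 330
r_1 = 30
x2_2 = 160
y2_2 = 70
x0_3 = 450
y0_3 = 220
cx_4 = 100
cy_4 = 380
x0_5 = 220
y0_5 = 400
x0_6 = 220
y0_6 = 360
cx_7 = 170
cy_7 = 230
r_7 = 50
cx_8 = 370
cy_8 = 430
r_8 = 20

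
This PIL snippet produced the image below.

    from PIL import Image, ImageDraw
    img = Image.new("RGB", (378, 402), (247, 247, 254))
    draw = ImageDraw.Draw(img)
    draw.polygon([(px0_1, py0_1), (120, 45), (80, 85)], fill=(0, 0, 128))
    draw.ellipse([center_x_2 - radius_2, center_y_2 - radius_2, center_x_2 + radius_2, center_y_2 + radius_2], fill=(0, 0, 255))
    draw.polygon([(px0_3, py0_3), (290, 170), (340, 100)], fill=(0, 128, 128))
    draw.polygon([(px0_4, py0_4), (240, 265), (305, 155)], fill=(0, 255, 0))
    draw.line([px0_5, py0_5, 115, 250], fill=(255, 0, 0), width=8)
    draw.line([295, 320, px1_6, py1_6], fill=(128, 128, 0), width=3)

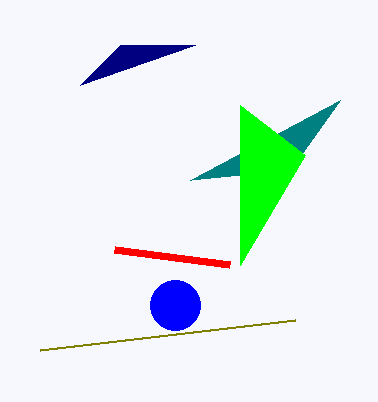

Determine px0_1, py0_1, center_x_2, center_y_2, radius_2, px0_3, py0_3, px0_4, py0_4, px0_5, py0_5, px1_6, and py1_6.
px0_1 = 195; py0_1 = 45; center_x_2 = 175; center_y_2 = 305; radius_2 = 25; px0_3 = 190; py0_3 = 180; px0_4 = 240; py0_4 = 105; px0_5 = 230; py0_5 = 265; px1_6 = 40; py1_6 = 350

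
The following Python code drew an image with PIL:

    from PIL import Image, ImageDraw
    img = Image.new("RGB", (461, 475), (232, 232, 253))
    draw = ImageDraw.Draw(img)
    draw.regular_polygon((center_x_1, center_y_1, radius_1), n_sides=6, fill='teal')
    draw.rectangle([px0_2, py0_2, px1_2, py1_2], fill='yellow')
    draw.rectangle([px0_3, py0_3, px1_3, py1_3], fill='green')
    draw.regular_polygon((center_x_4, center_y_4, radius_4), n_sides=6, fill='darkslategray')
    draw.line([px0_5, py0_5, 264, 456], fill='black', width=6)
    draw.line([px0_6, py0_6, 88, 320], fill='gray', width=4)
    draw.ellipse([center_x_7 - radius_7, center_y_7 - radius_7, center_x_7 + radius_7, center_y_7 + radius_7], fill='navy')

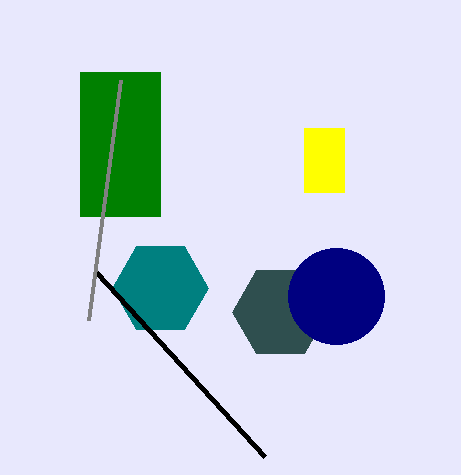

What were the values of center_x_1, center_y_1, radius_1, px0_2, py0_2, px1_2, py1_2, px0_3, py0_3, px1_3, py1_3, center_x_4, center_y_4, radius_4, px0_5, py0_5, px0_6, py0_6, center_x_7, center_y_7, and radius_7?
center_x_1 = 160
center_y_1 = 288
radius_1 = 48
px0_2 = 304
py0_2 = 128
px1_2 = 344
py1_2 = 192
px0_3 = 80
py0_3 = 72
px1_3 = 160
py1_3 = 216
center_x_4 = 280
center_y_4 = 312
radius_4 = 48
px0_5 = 96
py0_5 = 272
px0_6 = 120
py0_6 = 80
center_x_7 = 336
center_y_7 = 296
radius_7 = 48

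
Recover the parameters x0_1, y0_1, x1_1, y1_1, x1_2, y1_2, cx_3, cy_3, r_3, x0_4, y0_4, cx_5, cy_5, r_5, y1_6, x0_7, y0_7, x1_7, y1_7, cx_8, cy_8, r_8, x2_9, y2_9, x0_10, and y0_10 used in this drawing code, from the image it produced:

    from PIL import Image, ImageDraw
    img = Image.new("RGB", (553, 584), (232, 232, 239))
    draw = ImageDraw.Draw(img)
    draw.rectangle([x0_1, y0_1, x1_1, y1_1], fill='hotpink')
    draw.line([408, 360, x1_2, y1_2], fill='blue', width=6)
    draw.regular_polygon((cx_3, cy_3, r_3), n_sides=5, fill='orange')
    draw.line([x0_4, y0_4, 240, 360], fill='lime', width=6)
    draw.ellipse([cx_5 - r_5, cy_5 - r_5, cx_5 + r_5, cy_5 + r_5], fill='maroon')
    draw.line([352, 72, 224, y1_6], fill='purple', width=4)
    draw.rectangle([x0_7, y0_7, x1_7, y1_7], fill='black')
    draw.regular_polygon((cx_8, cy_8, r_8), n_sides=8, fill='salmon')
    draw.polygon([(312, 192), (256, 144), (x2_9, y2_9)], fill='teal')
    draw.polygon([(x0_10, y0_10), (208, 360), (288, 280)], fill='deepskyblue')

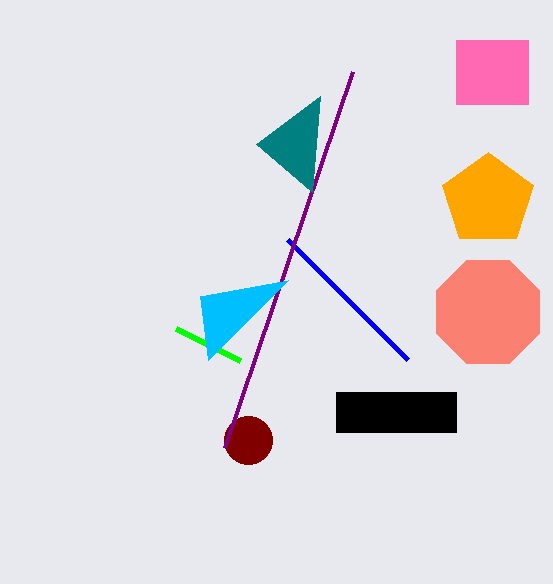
x0_1 = 456; y0_1 = 40; x1_1 = 528; y1_1 = 104; x1_2 = 288; y1_2 = 240; cx_3 = 488; cy_3 = 200; r_3 = 48; x0_4 = 176; y0_4 = 328; cx_5 = 248; cy_5 = 440; r_5 = 24; y1_6 = 448; x0_7 = 336; y0_7 = 392; x1_7 = 456; y1_7 = 432; cx_8 = 488; cy_8 = 312; r_8 = 56; x2_9 = 320; y2_9 = 96; x0_10 = 200; y0_10 = 296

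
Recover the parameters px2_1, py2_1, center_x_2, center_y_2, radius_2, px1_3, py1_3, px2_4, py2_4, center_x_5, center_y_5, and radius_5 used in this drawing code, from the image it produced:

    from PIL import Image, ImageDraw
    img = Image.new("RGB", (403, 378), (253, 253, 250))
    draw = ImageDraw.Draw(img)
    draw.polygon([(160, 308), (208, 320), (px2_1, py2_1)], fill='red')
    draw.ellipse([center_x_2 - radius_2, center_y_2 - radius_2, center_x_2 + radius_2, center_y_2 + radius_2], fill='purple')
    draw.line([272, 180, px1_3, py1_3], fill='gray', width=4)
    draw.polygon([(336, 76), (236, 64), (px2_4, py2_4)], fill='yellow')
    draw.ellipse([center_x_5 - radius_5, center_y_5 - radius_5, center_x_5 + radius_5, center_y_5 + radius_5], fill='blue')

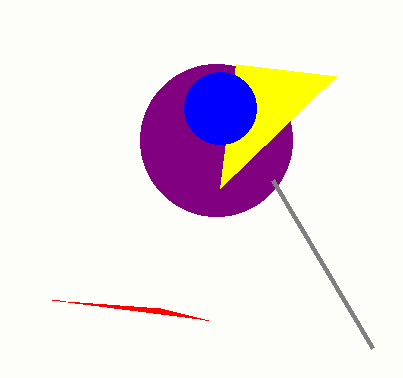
px2_1 = 52, py2_1 = 300, center_x_2 = 216, center_y_2 = 140, radius_2 = 76, px1_3 = 372, py1_3 = 348, px2_4 = 220, py2_4 = 188, center_x_5 = 220, center_y_5 = 108, radius_5 = 36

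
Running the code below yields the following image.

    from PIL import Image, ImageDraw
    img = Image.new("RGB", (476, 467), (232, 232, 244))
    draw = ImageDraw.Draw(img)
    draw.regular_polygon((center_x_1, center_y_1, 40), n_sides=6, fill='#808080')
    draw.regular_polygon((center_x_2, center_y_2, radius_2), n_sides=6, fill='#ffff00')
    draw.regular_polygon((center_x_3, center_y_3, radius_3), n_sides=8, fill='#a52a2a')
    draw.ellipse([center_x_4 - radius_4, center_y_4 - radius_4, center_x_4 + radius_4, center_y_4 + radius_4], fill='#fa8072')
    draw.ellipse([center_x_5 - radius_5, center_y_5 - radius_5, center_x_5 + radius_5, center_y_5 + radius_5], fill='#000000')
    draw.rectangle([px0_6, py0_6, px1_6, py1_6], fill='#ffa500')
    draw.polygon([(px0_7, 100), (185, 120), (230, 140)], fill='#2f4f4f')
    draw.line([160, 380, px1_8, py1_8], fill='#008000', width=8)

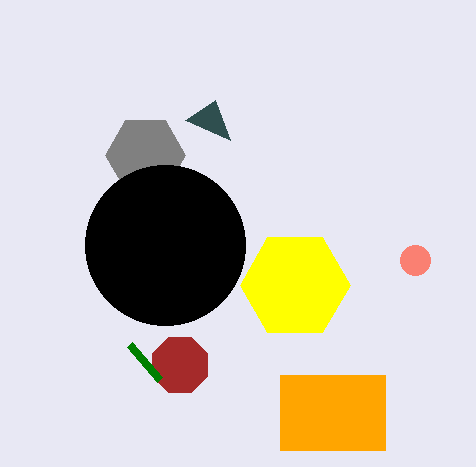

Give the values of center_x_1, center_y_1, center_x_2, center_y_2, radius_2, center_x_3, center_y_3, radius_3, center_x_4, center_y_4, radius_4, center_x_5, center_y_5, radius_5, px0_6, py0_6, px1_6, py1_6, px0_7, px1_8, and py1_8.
center_x_1 = 145; center_y_1 = 155; center_x_2 = 295; center_y_2 = 285; radius_2 = 55; center_x_3 = 180; center_y_3 = 365; radius_3 = 30; center_x_4 = 415; center_y_4 = 260; radius_4 = 15; center_x_5 = 165; center_y_5 = 245; radius_5 = 80; px0_6 = 280; py0_6 = 375; px1_6 = 385; py1_6 = 450; px0_7 = 215; px1_8 = 130; py1_8 = 345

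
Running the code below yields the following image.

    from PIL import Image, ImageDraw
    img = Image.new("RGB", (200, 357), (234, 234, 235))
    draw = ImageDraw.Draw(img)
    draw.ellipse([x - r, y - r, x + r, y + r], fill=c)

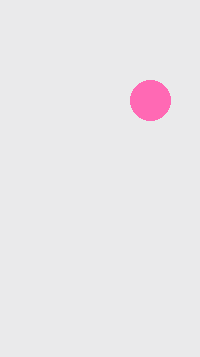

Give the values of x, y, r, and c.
x = 150, y = 100, r = 20, c = 'hotpink'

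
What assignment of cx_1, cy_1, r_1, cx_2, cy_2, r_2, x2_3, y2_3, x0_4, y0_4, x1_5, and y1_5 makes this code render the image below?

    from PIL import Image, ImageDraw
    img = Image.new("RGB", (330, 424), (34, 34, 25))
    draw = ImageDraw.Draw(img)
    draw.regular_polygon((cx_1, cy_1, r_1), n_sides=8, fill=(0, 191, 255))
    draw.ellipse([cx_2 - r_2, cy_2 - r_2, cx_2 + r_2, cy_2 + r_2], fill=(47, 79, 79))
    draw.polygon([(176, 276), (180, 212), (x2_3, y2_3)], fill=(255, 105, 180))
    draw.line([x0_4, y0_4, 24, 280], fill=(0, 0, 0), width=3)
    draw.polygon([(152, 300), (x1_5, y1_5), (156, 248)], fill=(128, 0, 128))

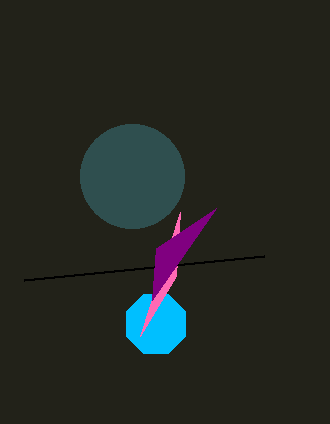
cx_1 = 156; cy_1 = 324; r_1 = 32; cx_2 = 132; cy_2 = 176; r_2 = 52; x2_3 = 140; y2_3 = 336; x0_4 = 264; y0_4 = 256; x1_5 = 216; y1_5 = 208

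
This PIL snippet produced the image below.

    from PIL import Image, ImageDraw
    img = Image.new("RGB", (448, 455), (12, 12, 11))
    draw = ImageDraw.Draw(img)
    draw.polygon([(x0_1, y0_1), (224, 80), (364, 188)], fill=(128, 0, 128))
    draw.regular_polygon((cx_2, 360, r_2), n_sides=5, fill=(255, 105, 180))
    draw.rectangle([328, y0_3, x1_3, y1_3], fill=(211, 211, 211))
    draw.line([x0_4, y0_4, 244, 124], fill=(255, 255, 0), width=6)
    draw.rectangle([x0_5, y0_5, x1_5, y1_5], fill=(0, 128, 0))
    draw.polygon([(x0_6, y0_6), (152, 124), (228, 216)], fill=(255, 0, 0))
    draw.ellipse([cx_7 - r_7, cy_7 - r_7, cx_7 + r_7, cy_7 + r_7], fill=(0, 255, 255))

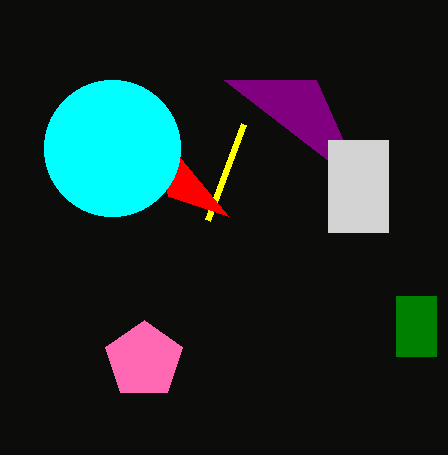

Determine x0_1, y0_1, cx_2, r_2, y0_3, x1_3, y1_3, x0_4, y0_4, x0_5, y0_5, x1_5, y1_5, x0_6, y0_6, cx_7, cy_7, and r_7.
x0_1 = 316
y0_1 = 80
cx_2 = 144
r_2 = 40
y0_3 = 140
x1_3 = 388
y1_3 = 232
x0_4 = 208
y0_4 = 220
x0_5 = 396
y0_5 = 296
x1_5 = 436
y1_5 = 356
x0_6 = 168
y0_6 = 196
cx_7 = 112
cy_7 = 148
r_7 = 68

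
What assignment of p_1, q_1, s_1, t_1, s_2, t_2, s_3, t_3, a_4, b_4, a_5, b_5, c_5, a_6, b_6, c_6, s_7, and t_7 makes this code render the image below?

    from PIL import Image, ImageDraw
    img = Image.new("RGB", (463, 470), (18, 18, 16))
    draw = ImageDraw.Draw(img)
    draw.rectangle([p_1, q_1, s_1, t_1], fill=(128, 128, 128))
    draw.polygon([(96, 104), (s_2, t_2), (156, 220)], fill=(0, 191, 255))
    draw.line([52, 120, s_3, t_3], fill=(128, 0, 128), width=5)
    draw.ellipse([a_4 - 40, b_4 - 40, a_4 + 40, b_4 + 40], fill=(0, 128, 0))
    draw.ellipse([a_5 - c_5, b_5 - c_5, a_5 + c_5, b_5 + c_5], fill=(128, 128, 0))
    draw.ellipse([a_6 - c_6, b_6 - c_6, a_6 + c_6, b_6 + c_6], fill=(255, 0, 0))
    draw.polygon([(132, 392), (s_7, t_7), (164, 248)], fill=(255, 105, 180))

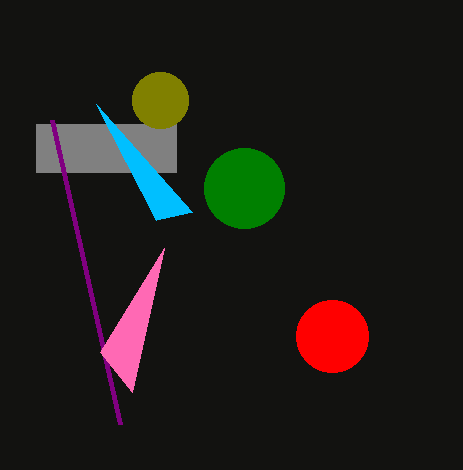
p_1 = 36
q_1 = 124
s_1 = 176
t_1 = 172
s_2 = 192
t_2 = 212
s_3 = 120
t_3 = 424
a_4 = 244
b_4 = 188
a_5 = 160
b_5 = 100
c_5 = 28
a_6 = 332
b_6 = 336
c_6 = 36
s_7 = 100
t_7 = 352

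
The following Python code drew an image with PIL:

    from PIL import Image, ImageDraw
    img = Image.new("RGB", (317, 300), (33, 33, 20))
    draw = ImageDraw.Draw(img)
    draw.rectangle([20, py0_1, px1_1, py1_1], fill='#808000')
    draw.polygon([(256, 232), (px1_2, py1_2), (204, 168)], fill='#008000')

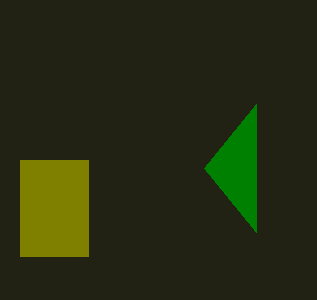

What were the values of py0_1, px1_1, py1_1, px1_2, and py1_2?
py0_1 = 160; px1_1 = 88; py1_1 = 256; px1_2 = 256; py1_2 = 104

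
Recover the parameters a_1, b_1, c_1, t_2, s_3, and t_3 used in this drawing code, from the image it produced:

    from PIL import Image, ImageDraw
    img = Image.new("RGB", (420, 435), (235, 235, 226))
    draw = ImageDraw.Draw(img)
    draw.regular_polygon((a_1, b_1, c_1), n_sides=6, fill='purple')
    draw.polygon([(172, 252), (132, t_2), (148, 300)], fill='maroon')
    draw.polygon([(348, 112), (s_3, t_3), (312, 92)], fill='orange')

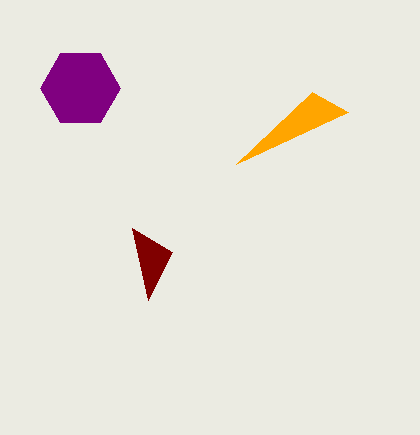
a_1 = 80, b_1 = 88, c_1 = 40, t_2 = 228, s_3 = 236, t_3 = 164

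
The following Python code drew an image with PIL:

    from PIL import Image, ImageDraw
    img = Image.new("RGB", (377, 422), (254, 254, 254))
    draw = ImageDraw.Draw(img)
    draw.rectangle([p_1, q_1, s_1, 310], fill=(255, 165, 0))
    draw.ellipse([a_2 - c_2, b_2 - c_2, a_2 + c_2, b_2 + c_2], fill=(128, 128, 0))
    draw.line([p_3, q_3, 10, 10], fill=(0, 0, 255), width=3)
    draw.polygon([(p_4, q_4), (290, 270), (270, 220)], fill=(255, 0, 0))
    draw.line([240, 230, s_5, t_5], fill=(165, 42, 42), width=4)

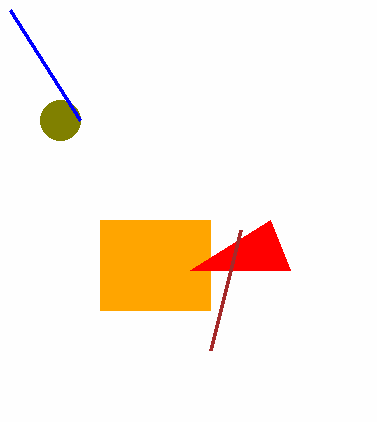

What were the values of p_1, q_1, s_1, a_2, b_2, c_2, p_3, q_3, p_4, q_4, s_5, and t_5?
p_1 = 100; q_1 = 220; s_1 = 210; a_2 = 60; b_2 = 120; c_2 = 20; p_3 = 80; q_3 = 120; p_4 = 190; q_4 = 270; s_5 = 210; t_5 = 350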